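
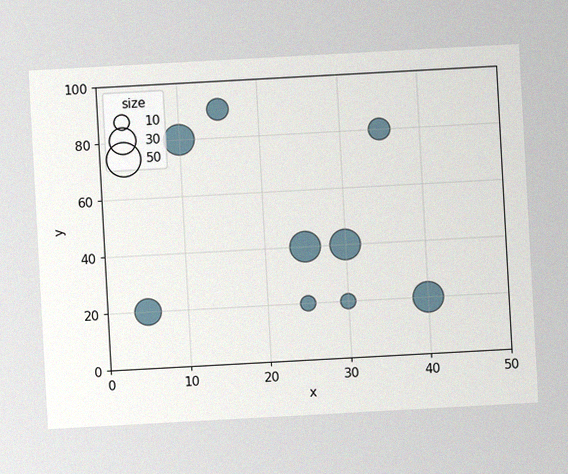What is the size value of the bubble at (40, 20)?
The chart is tilted about 3° counter-clockwise, with some photo noise. Matching the bubble at (40, 20) against the size legend gives 40.

40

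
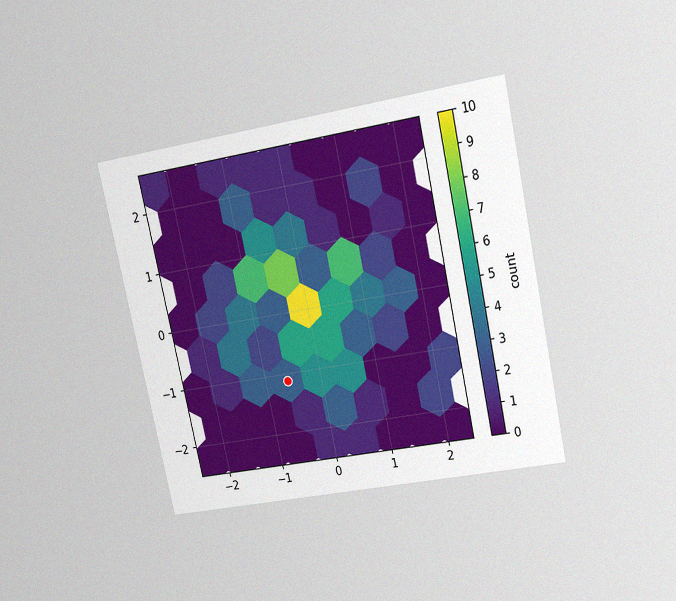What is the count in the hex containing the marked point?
The chart is tilted about 12° counter-clockwise and viewed at a slight angle, with some photo noise. The marked hex reads 3 on the colorbar.

3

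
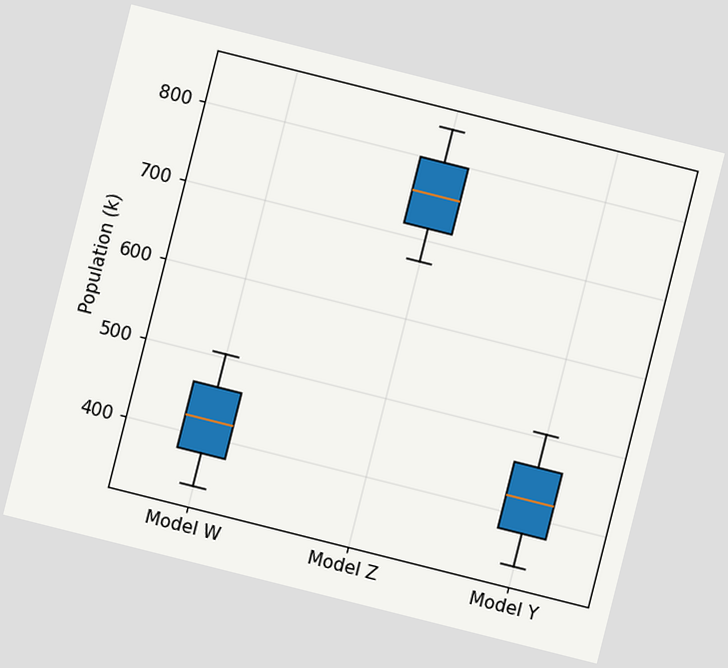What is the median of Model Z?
756k

The chart is tilted about 14° clockwise. The median line in the Model Z box sits at 756k.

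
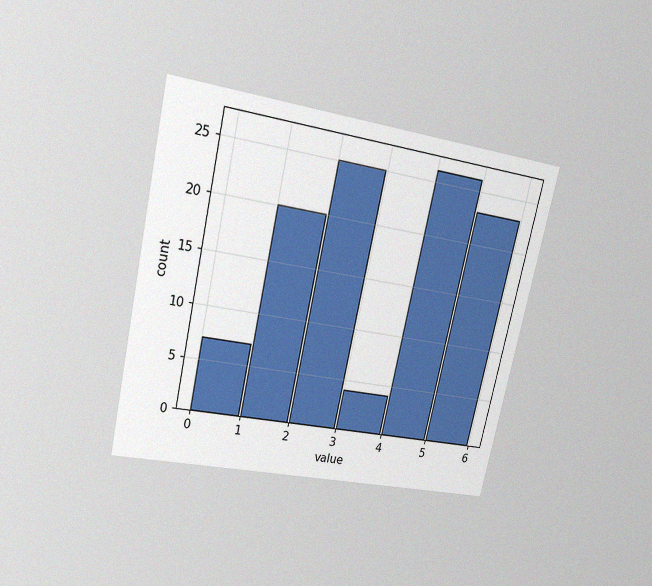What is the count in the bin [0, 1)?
7

The chart is tilted about 12° clockwise and viewed at a slight angle, with some photo noise. The [0, 1) bin has height 7.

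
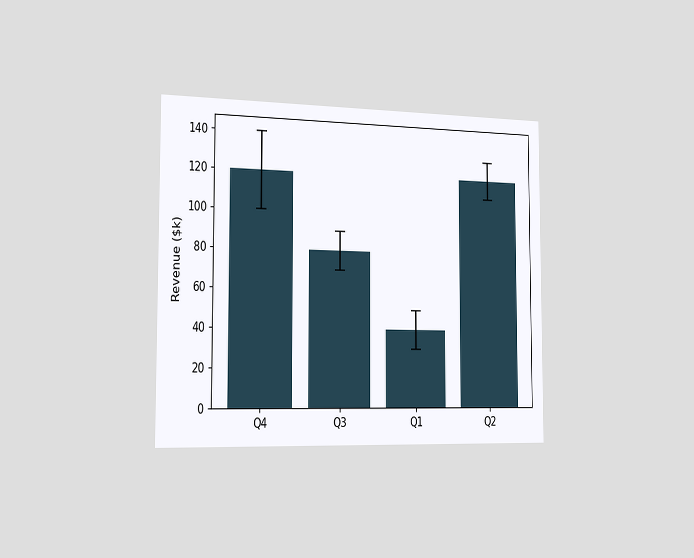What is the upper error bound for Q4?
$140k

The chart is viewed slightly from the left. The Q4 bar's upper whisker reaches $140k.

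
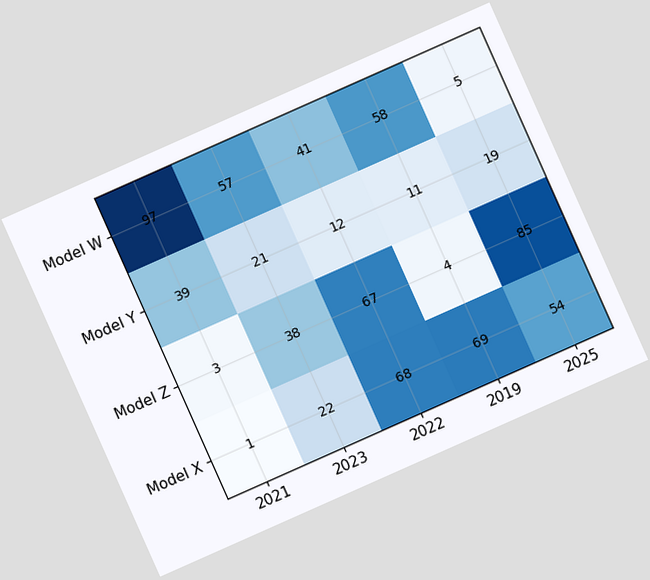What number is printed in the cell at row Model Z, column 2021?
The chart is tilted about 24° counter-clockwise. The (Model Z, 2021) cell reads 3.

3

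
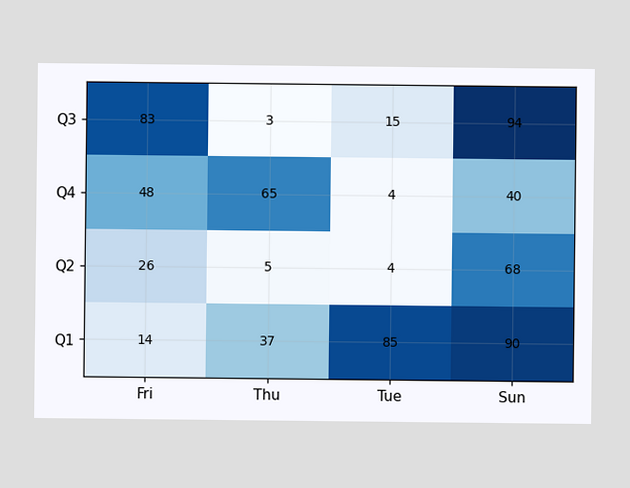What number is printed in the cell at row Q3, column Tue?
The (Q3, Tue) cell reads 15.

15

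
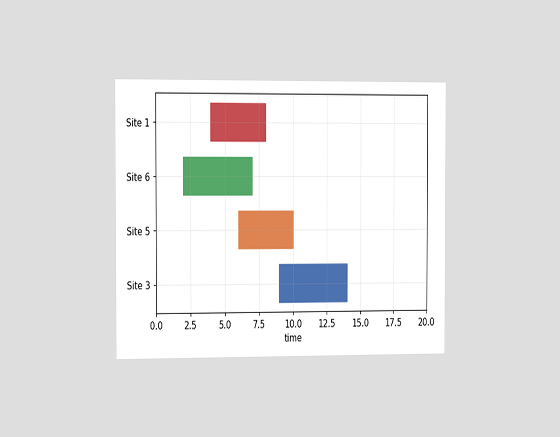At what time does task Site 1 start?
The chart is viewed slightly from the left. The Site 1 bar begins at t=4.

4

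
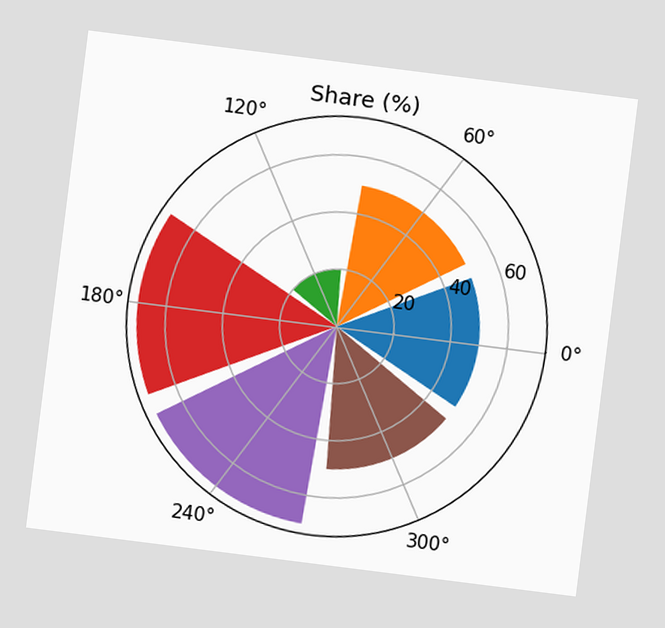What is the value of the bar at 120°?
The chart is tilted about 7° clockwise. The bar at 120° reaches 20% on the radial axis.

20%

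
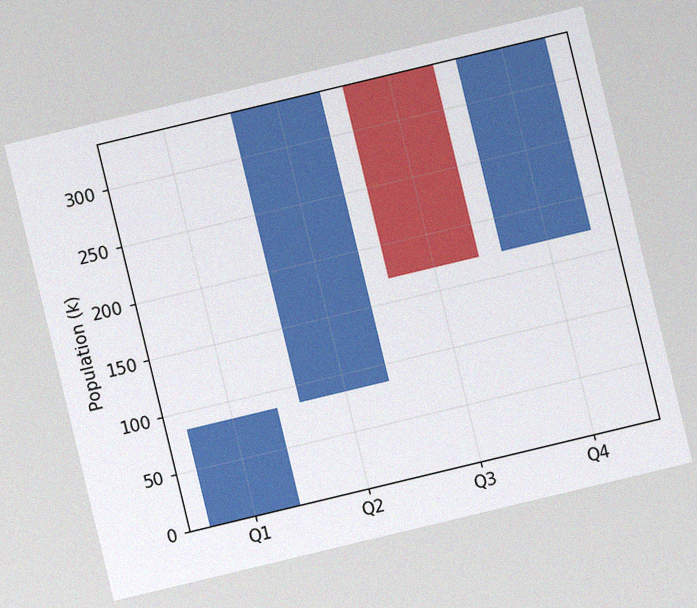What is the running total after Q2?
340k

The chart is tilted about 14° counter-clockwise, with some photo noise. After Q2 the running total reaches 340k.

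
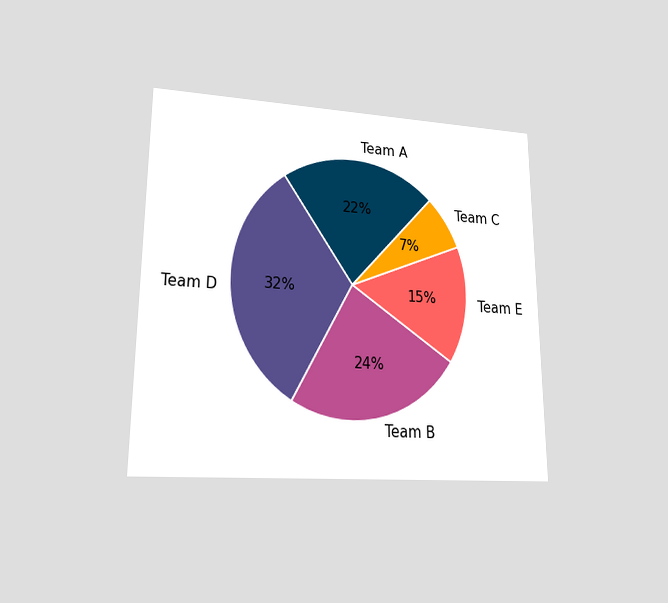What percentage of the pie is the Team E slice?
The chart is viewed at a slight angle. The Team E slice takes up 15% of the pie.

15%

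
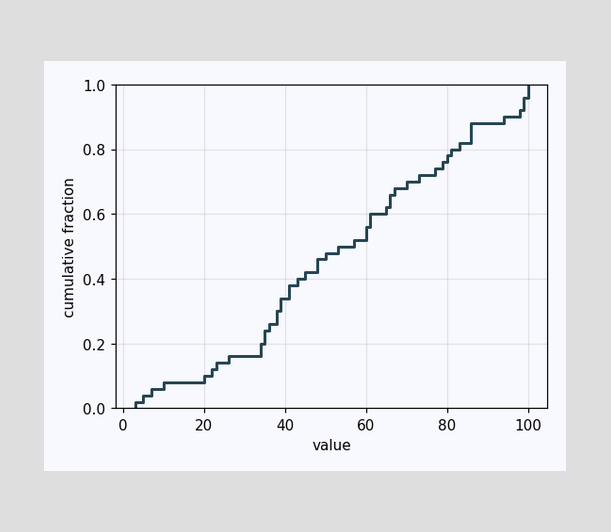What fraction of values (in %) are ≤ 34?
20%

At x=34 the ECDF step is at 20%.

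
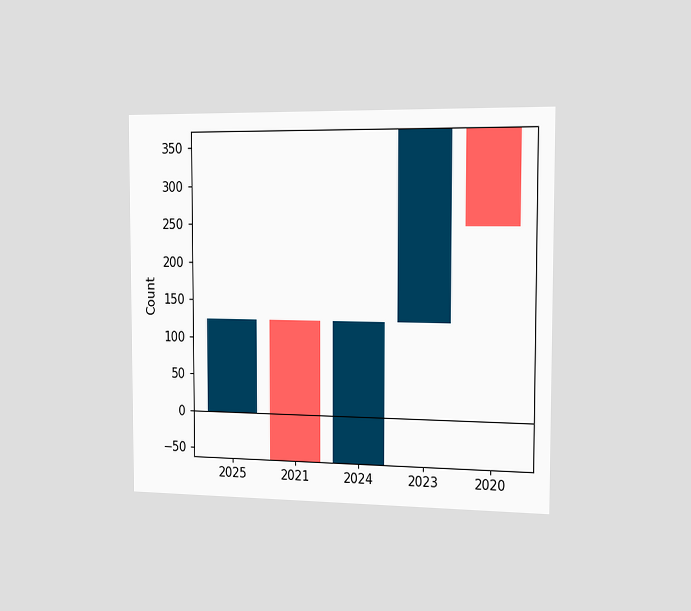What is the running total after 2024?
124

The chart is viewed slightly from the right. After 2024 the running total reaches 124.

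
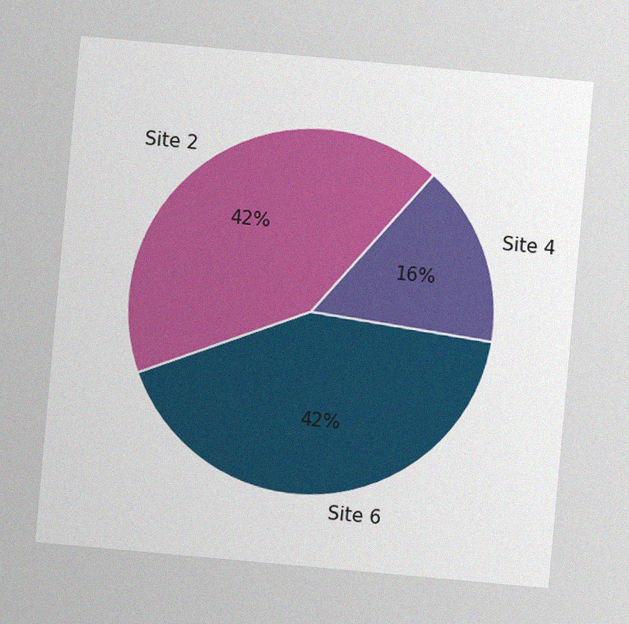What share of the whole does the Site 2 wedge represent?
The chart is tilted about 5° clockwise, with some photo noise. The Site 2 slice takes up 42% of the pie.

42%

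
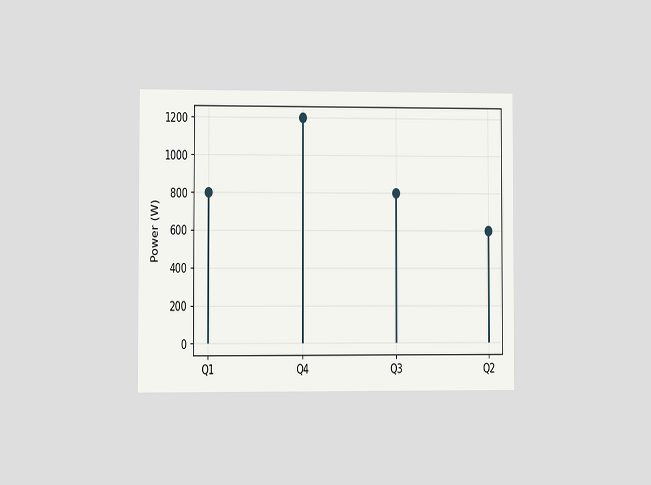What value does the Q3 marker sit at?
The chart is viewed at a slight angle. The Q3 marker sits at 800W.

800W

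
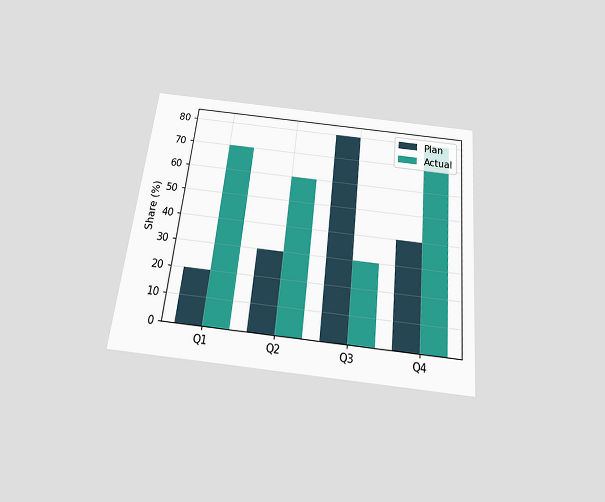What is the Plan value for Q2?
30%

The chart is tilted about 6° clockwise and viewed slightly from below. The Plan bar at Q2 reaches 30% on the y-axis.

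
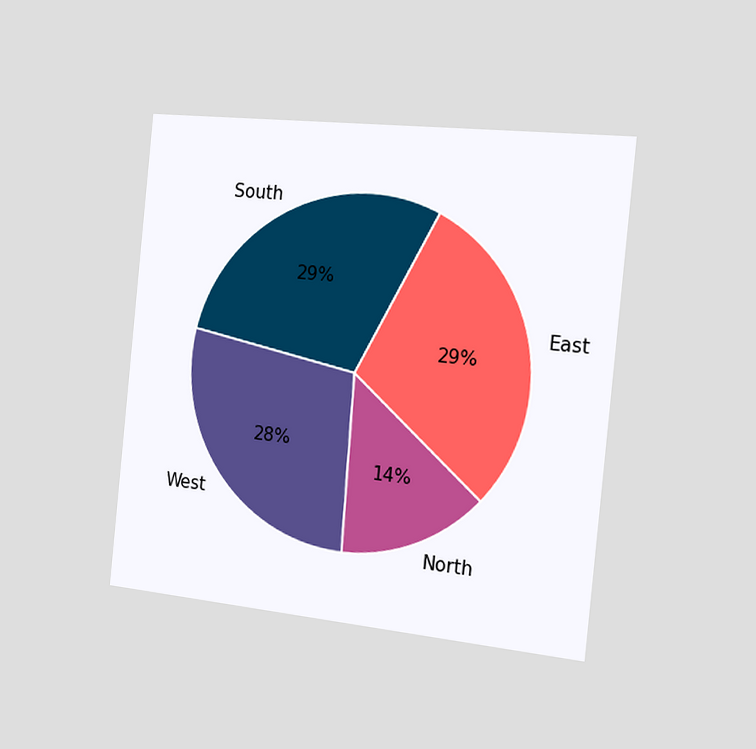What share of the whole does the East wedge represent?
The chart is tilted about 6° clockwise and viewed slightly from the right. The East slice takes up 29% of the pie.

29%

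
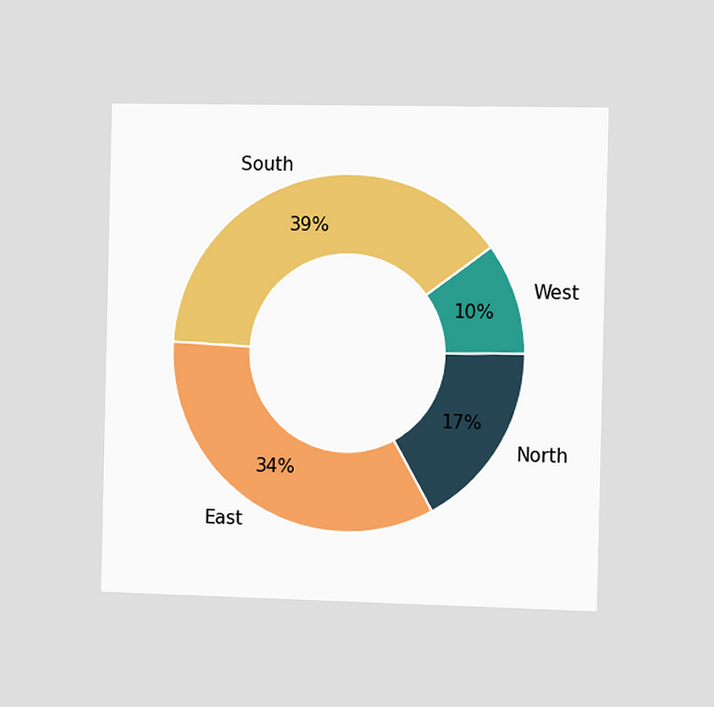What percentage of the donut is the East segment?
34%

The chart is viewed slightly from the right. The East segment takes up 34% of the ring.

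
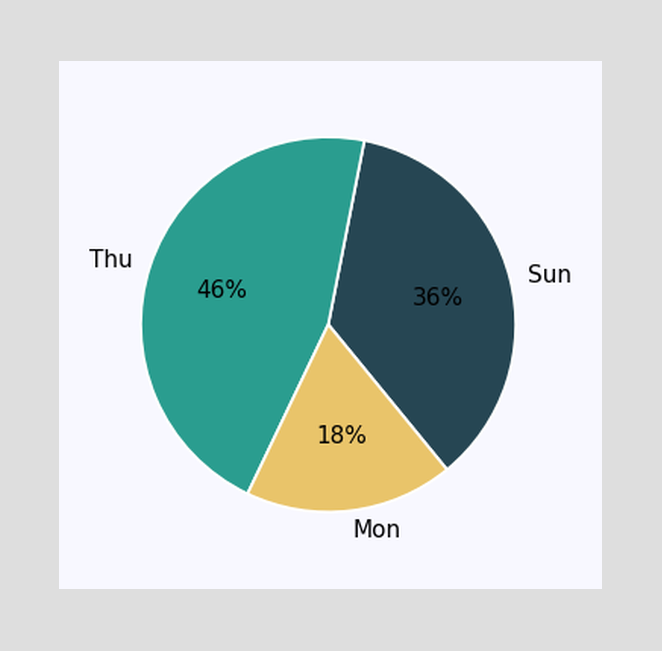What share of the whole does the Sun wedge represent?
The Sun slice takes up 36% of the pie.

36%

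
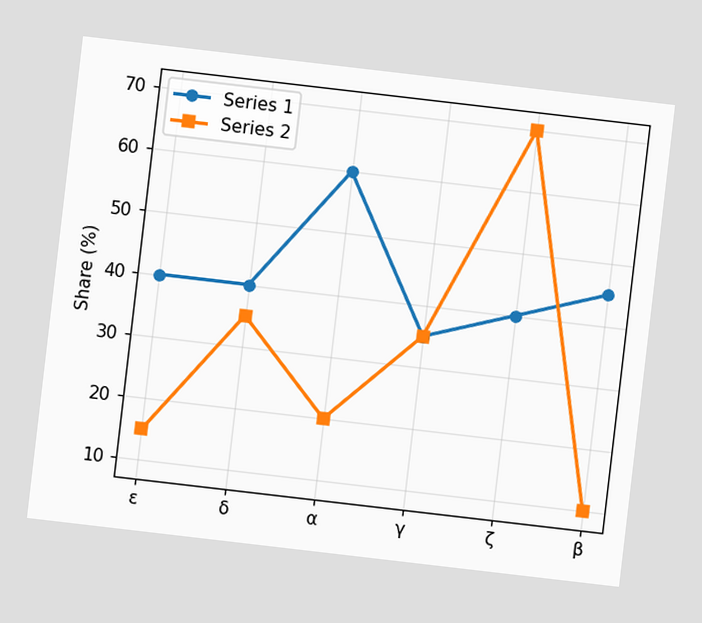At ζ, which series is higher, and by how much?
The chart is tilted about 7° clockwise. At ζ, Series 2 sits above the other line by 30%.

Series 2, by 30%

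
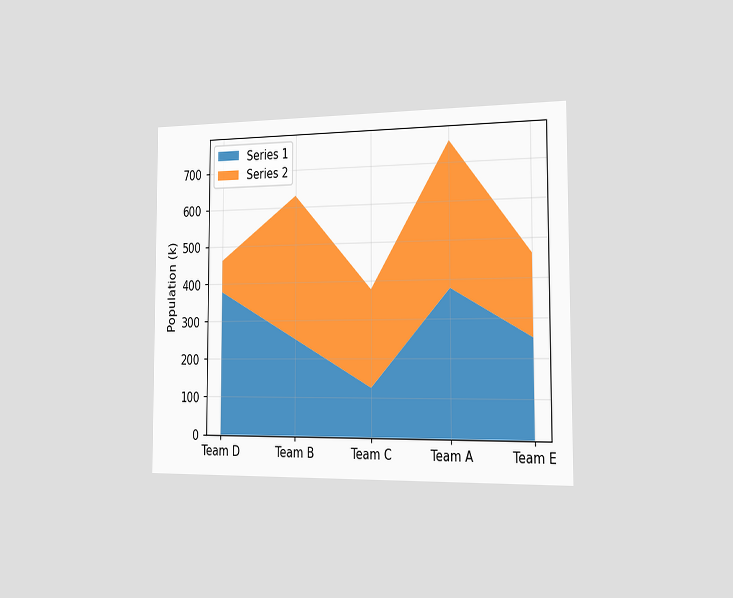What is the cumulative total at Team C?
378k

The chart is viewed slightly from the right. The stacked total at Team C reaches 378k.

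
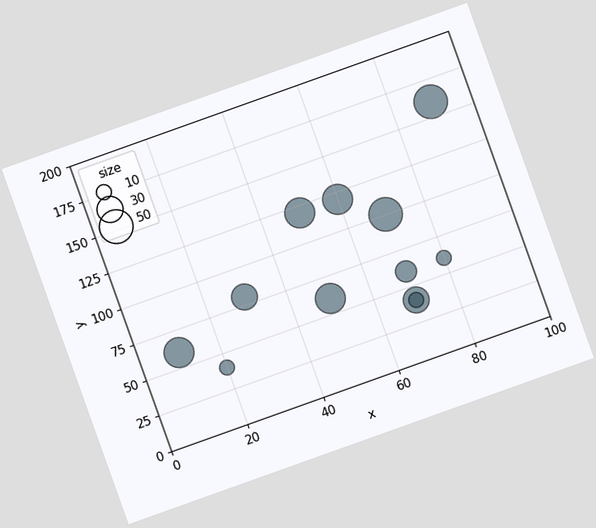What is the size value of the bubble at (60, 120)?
40

The chart is tilted about 20° counter-clockwise. Matching the bubble at (60, 120) against the size legend gives 40.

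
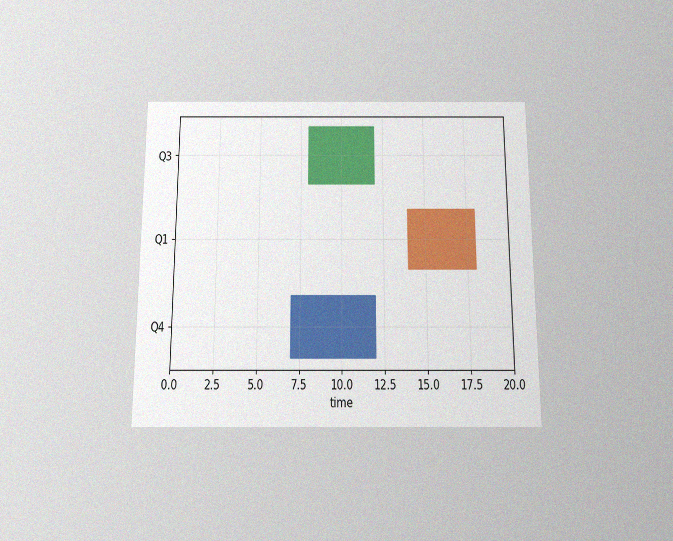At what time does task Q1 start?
The chart is viewed slightly from below, with some photo noise. The Q1 bar begins at t=14.

14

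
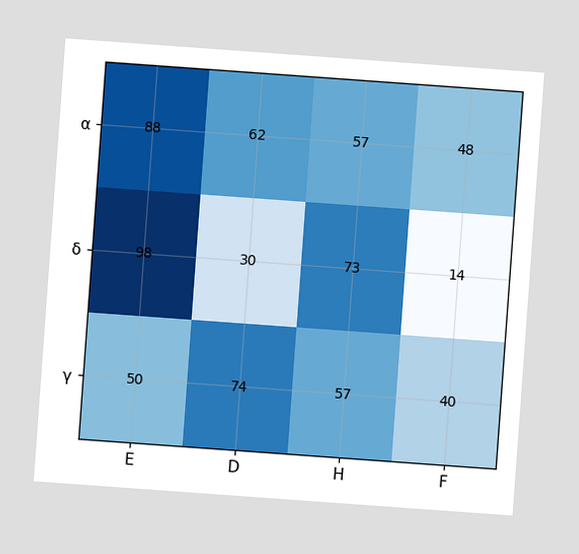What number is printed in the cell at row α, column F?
48

The chart is tilted about 4° clockwise. The (α, F) cell reads 48.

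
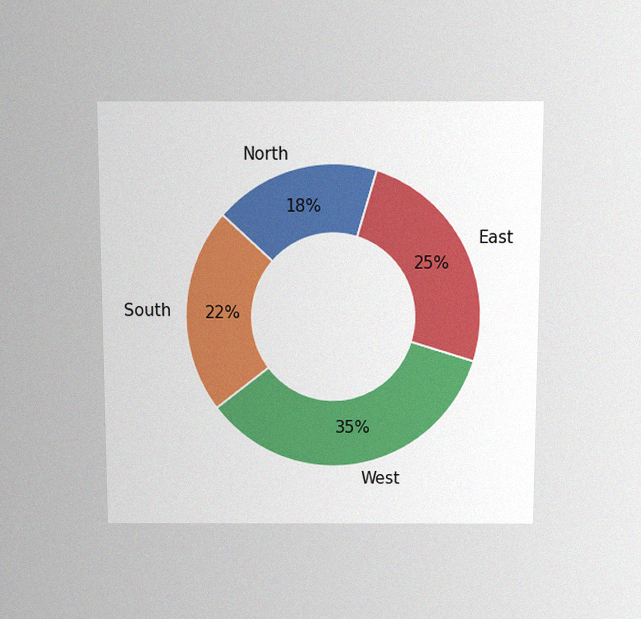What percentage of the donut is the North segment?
18%

The chart is viewed slightly from above, with some photo noise. The North segment takes up 18% of the ring.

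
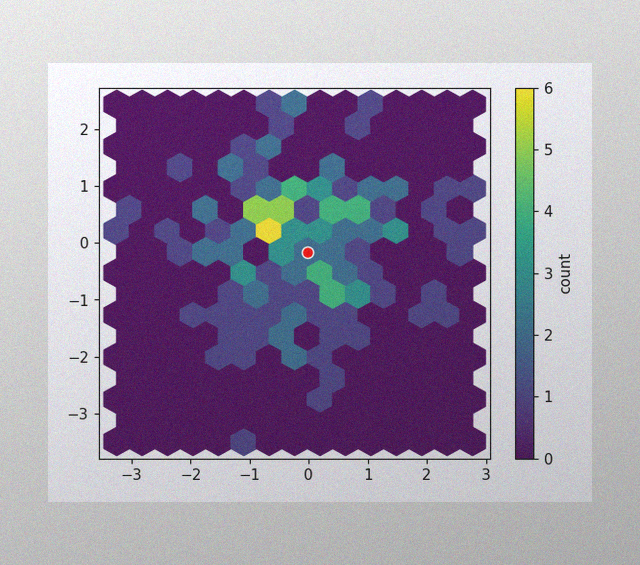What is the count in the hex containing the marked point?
2

The image has some photo noise and uneven lighting. The marked hex reads 2 on the colorbar.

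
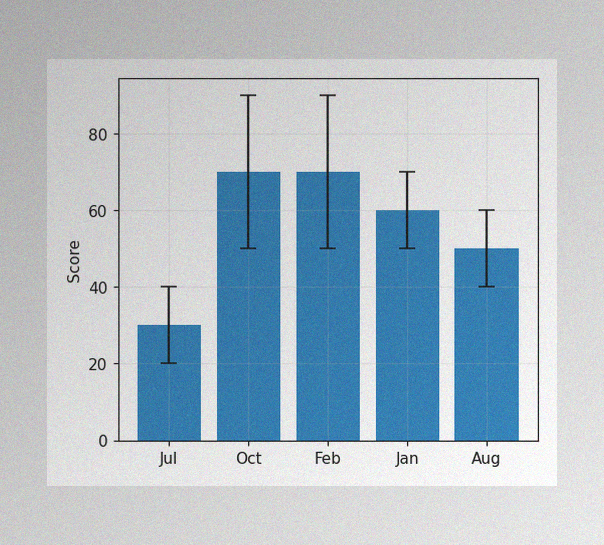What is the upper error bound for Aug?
The image has some photo noise and uneven lighting. The Aug bar's upper whisker reaches 60.

60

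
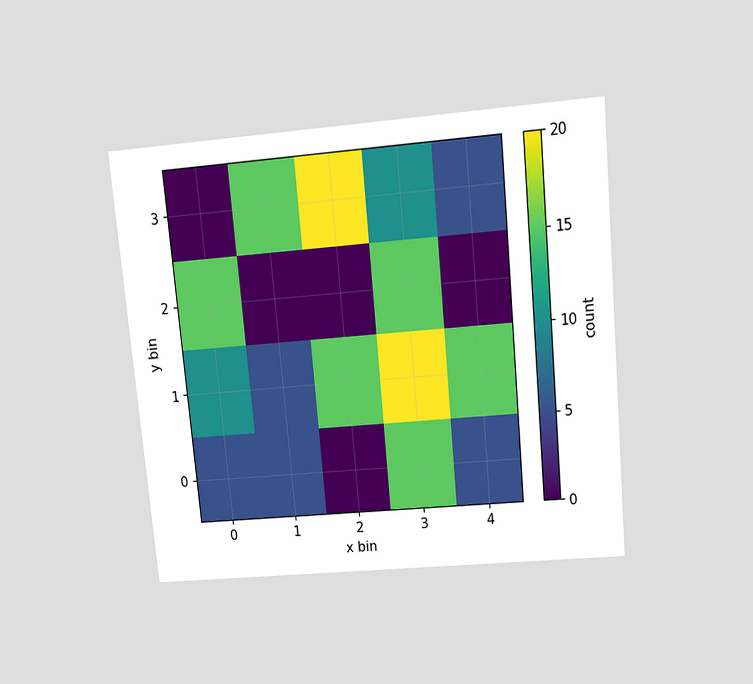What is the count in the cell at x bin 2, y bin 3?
The chart is tilted about 5° counter-clockwise and viewed at a slight angle. Matching the cell (2, 3) against the colorbar gives 20.

20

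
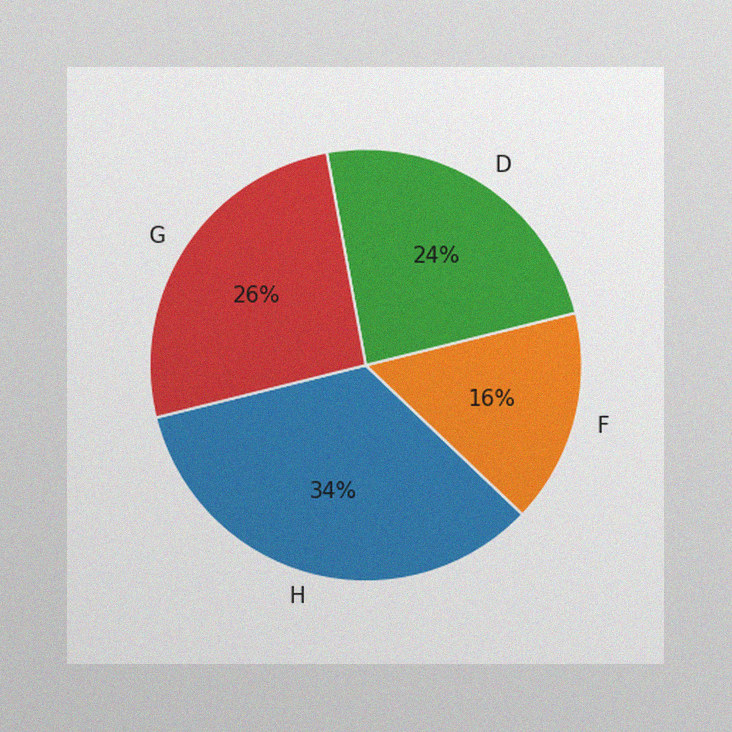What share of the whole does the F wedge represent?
The image has some photo noise and uneven lighting. The F slice takes up 16% of the pie.

16%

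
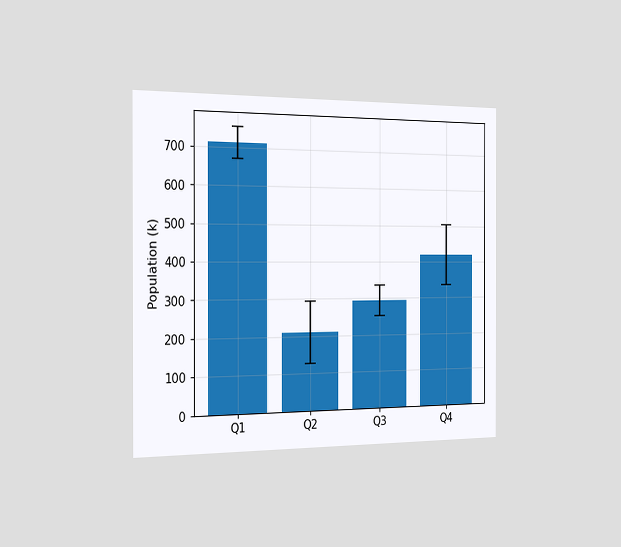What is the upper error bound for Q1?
The chart is viewed slightly from the left. The Q1 bar's upper whisker reaches 756k.

756k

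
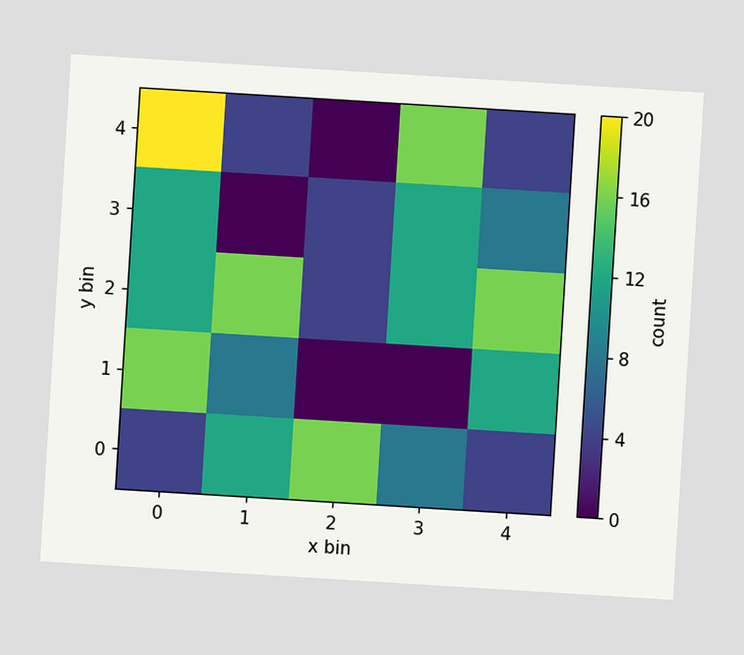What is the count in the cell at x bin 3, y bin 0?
8

The chart is tilted about 3° clockwise. Matching the cell (3, 0) against the colorbar gives 8.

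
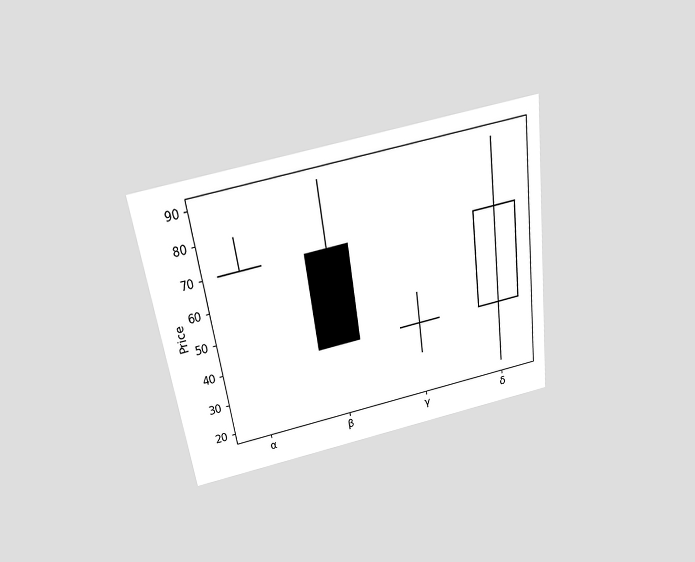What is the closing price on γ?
The chart is tilted about 8° counter-clockwise and viewed slightly from above. The γ candle closes at 40.

40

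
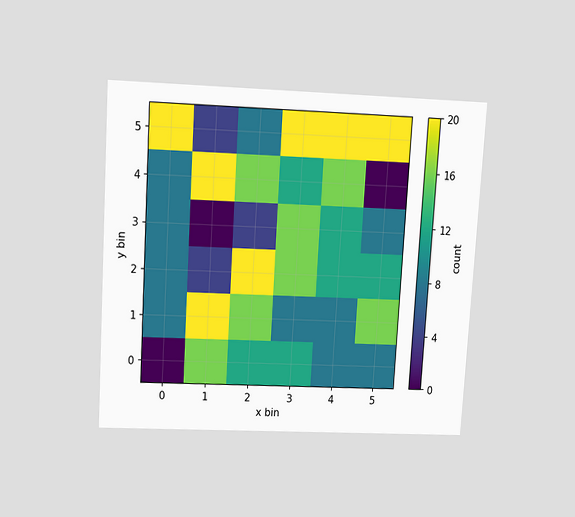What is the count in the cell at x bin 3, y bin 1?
The chart is tilted about 3° clockwise and viewed slightly from above. Matching the cell (3, 1) against the colorbar gives 8.

8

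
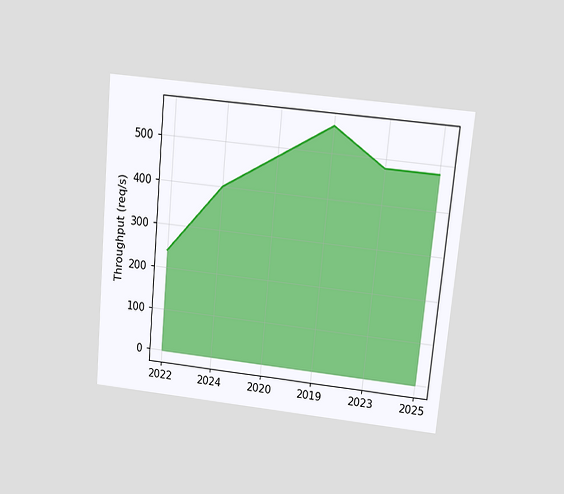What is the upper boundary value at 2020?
The chart is tilted about 5° clockwise and viewed at a slight angle. At 2020 the upper boundary is at 480req/s.

480req/s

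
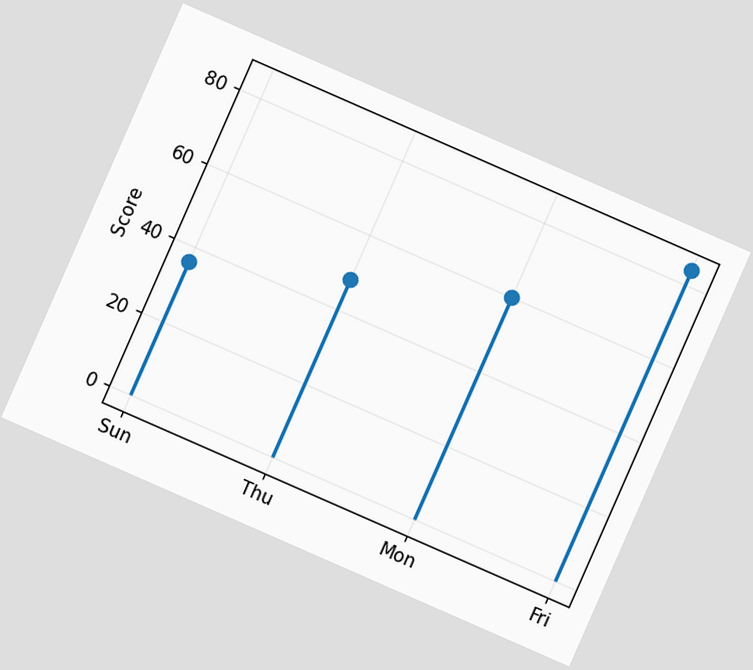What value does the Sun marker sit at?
The chart is tilted about 24° clockwise. The Sun marker sits at 36.

36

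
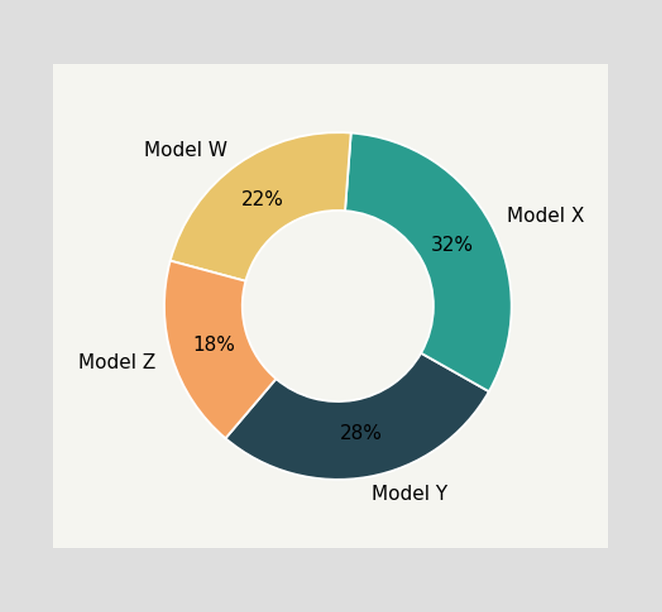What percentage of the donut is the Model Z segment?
18%

The Model Z segment takes up 18% of the ring.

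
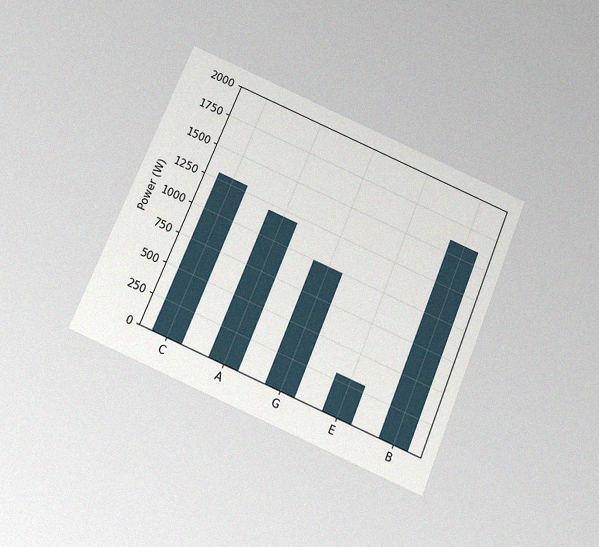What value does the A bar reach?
The chart is tilted about 23° clockwise and viewed slightly from below, with some photo noise. Reading along the chart's y-axis, the A bar reaches 1200W.

1200W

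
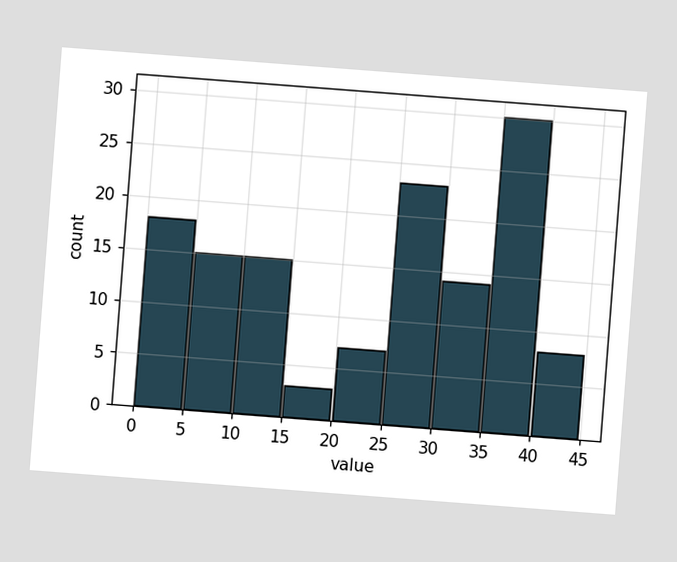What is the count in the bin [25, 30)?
The chart is tilted about 4° clockwise. The [25, 30) bin has height 23.

23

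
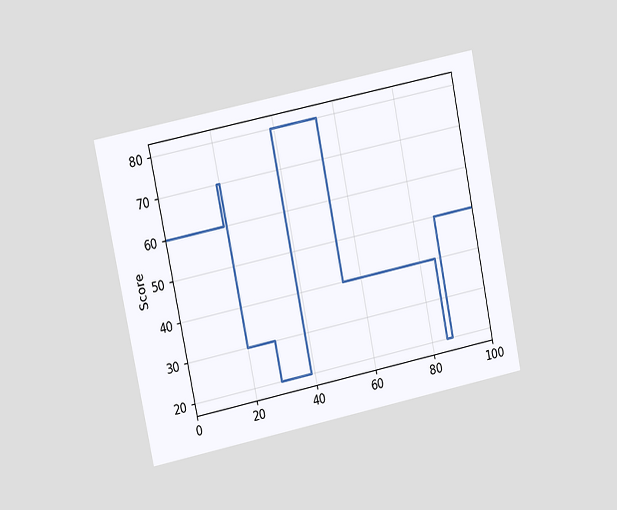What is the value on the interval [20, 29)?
30

The chart is tilted about 11° counter-clockwise and viewed at a slight angle. On [20, 29) the step sits at 30.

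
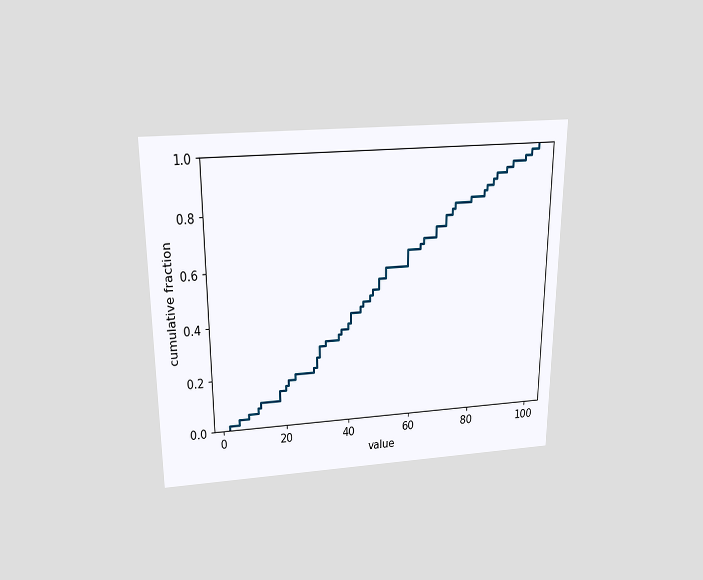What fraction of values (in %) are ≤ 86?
88%

The chart is viewed slightly from above. At x=86 the ECDF step is at 88%.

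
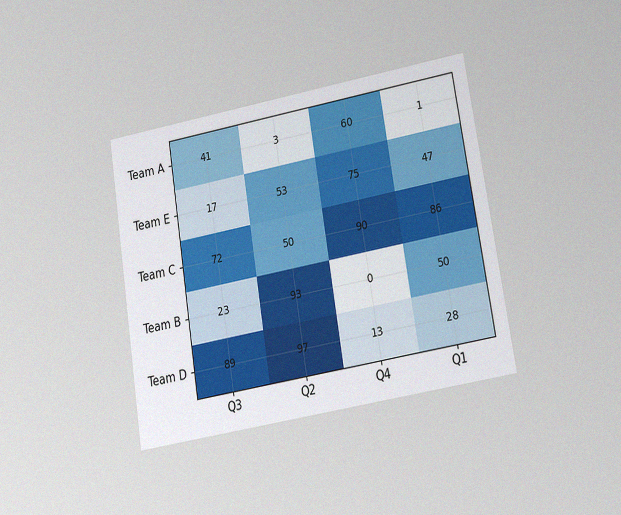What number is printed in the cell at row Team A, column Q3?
41

The chart is tilted about 9° counter-clockwise and viewed at a slight angle, with some photo noise. The (Team A, Q3) cell reads 41.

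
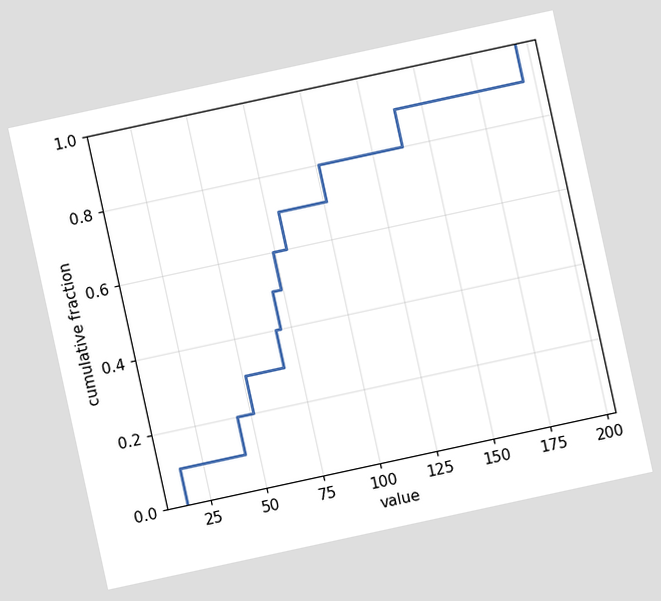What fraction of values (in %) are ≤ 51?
30%

The chart is tilted about 12° counter-clockwise. At x=51 the ECDF step is at 30%.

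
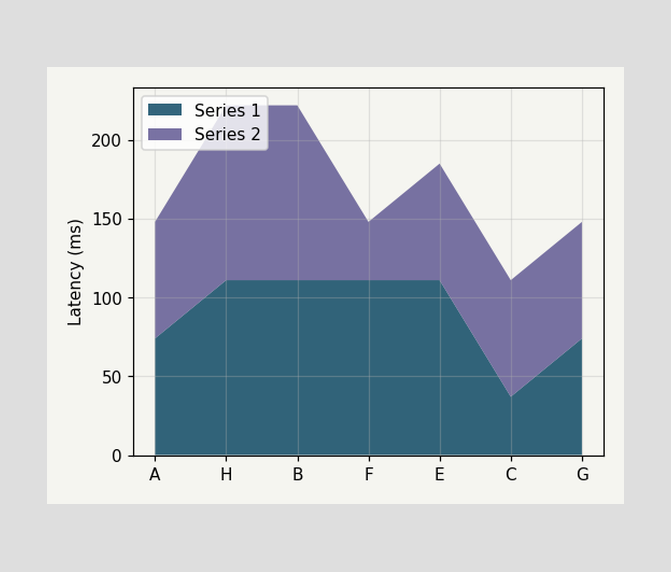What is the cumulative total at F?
148ms

The stacked total at F reaches 148ms.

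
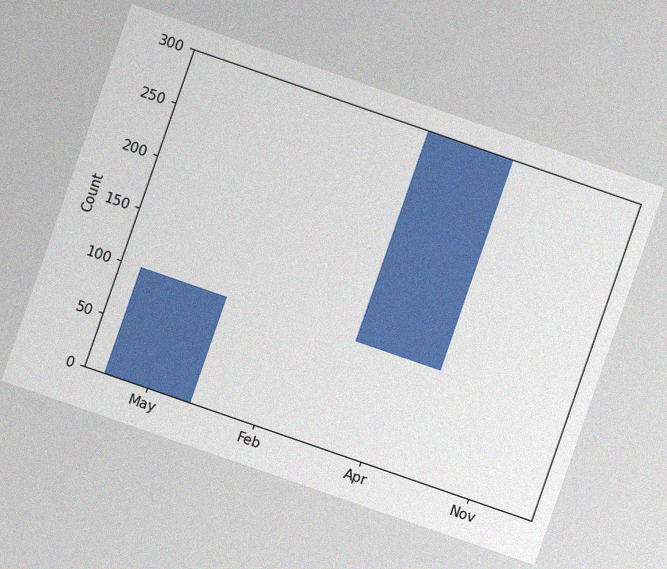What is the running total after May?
100

The chart is tilted about 19° clockwise, with some photo noise. After May the running total reaches 100.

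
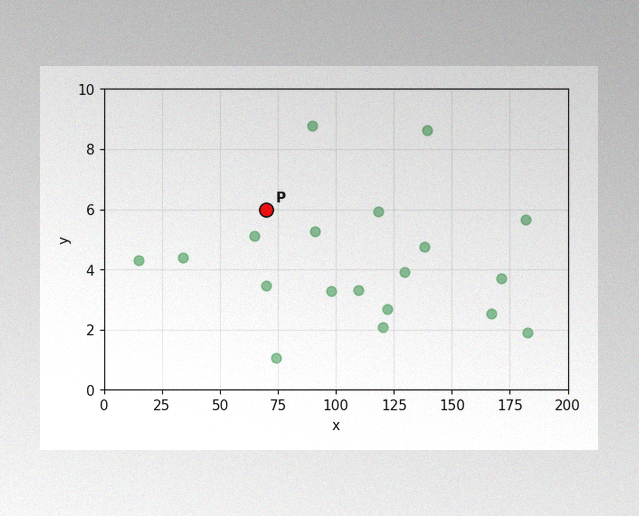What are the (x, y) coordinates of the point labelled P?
The image has some photo noise and uneven lighting. Following the gridlines from P to each axis, P sits at (70, 6).

(70, 6)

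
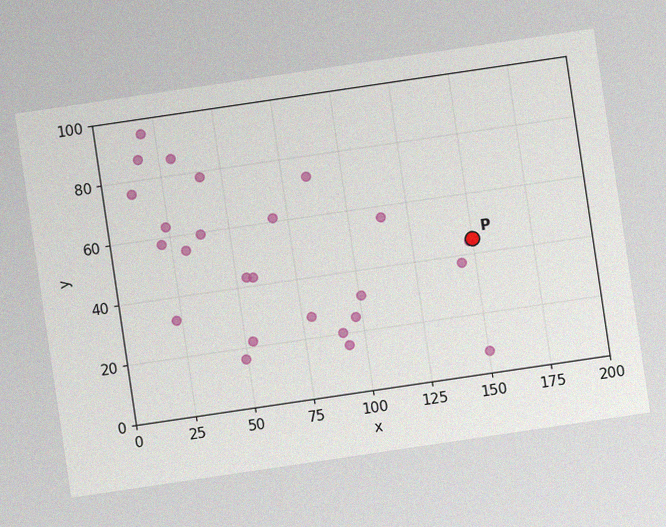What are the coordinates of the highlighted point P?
The chart is tilted about 8° counter-clockwise, with some photo noise. Following the gridlines from P to each axis, P sits at (150, 45).

(150, 45)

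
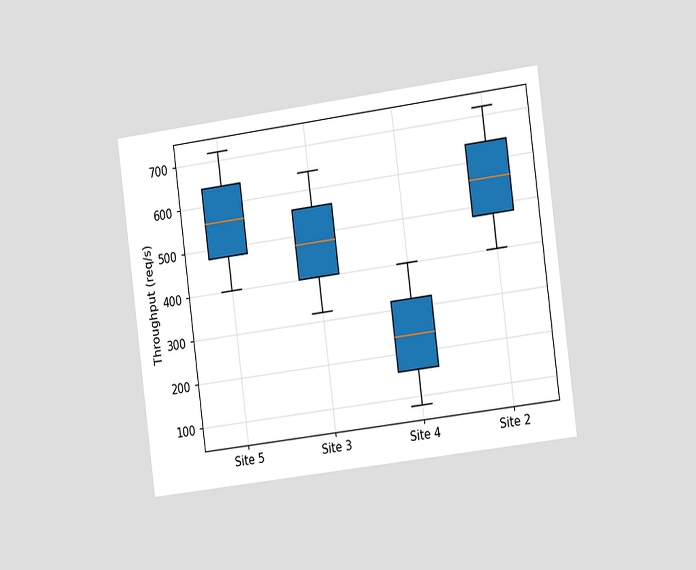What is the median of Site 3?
480req/s

The chart is tilted about 7° counter-clockwise and viewed slightly from the right. The median line in the Site 3 box sits at 480req/s.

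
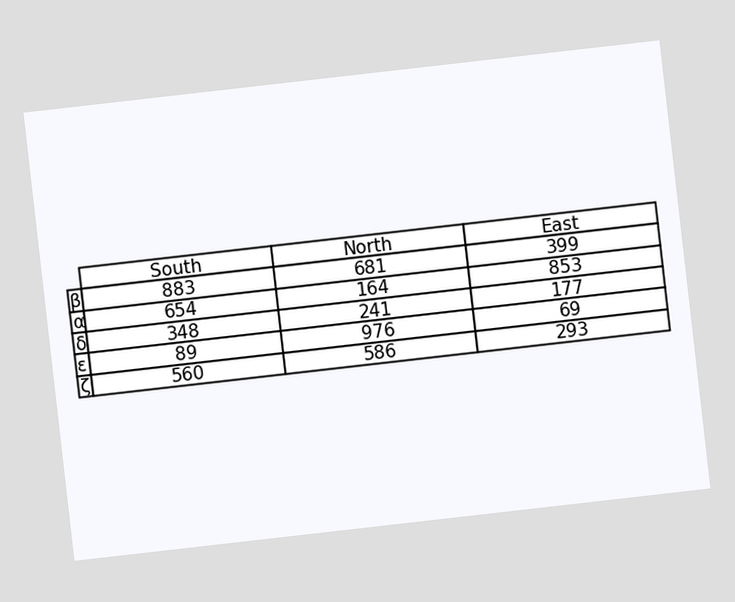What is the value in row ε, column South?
The chart is tilted about 6° counter-clockwise. The (ε, South) cell reads 89.

89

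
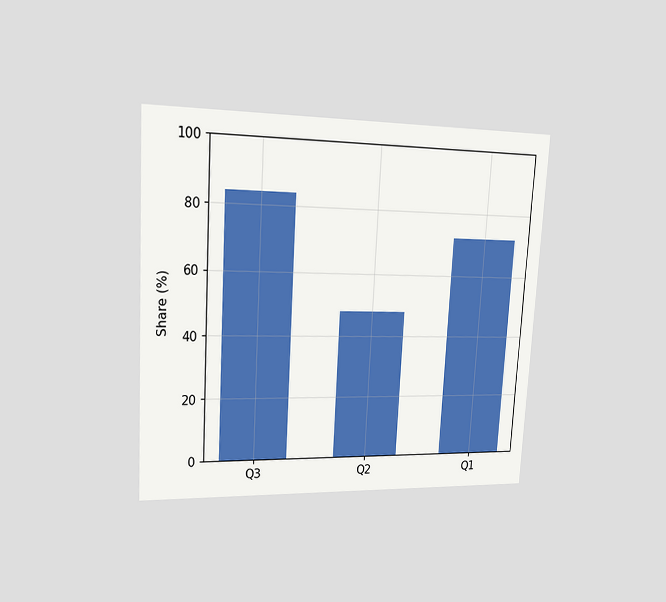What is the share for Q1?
The chart is tilted about 3° clockwise and viewed slightly from the left. Reading along the chart's y-axis, the Q1 bar reaches 72%.

72%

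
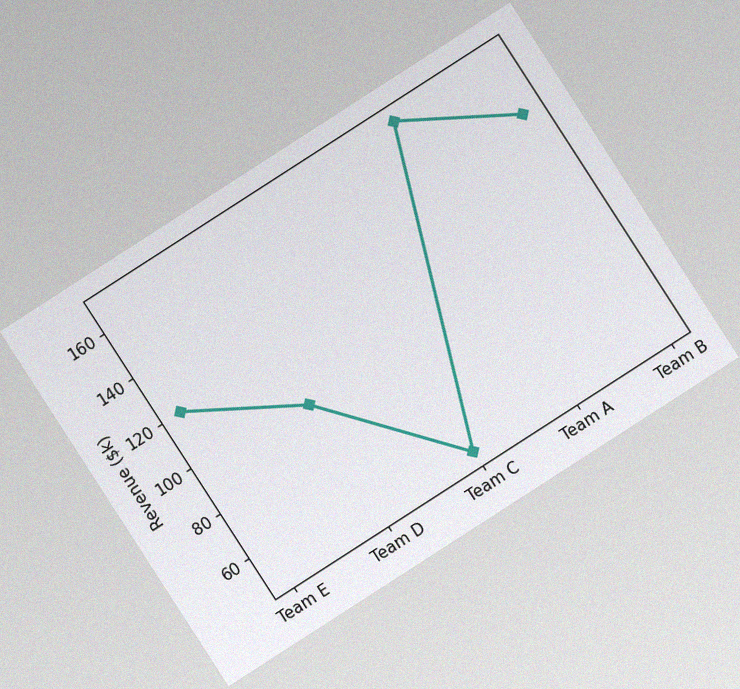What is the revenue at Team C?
The chart is tilted about 33° counter-clockwise, with some photo noise. At Team C, the line is at $48k.

$48k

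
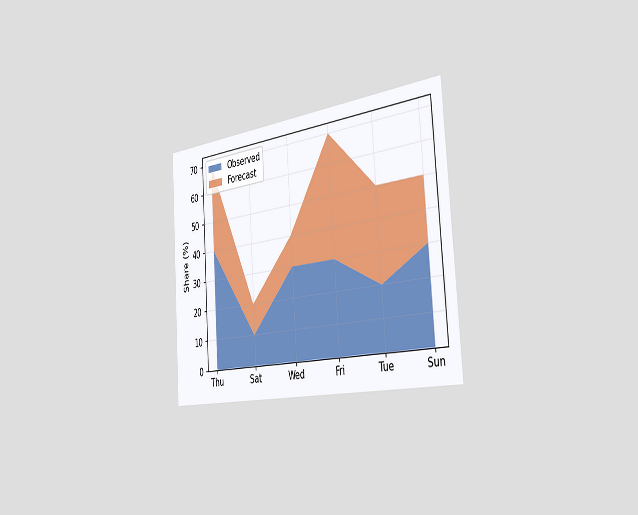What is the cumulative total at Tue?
50%

The chart is tilted about 4° counter-clockwise and viewed slightly from the right. The stacked total at Tue reaches 50%.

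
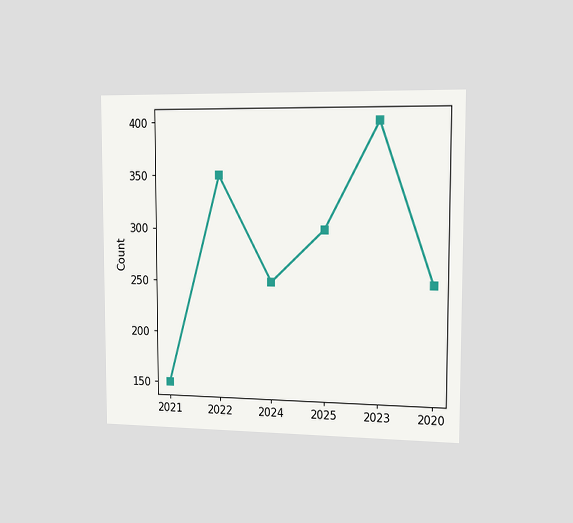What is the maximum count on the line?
400

The chart is viewed slightly from the right. The highest point is at 2023, and reading across to the y-axis gives 400.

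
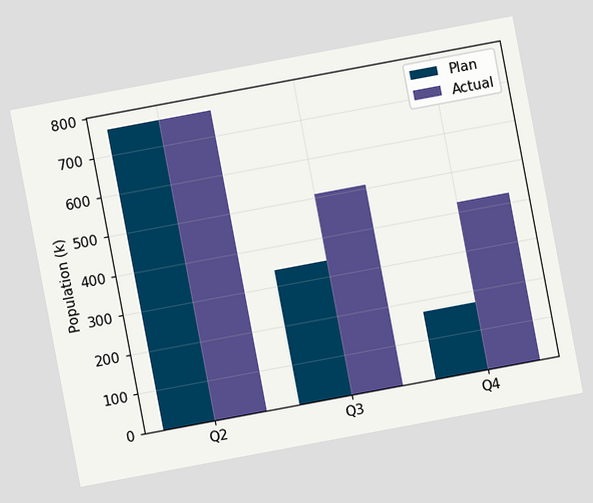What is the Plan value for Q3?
340k

The chart is tilted about 11° counter-clockwise. The Plan bar at Q3 reaches 340k on the y-axis.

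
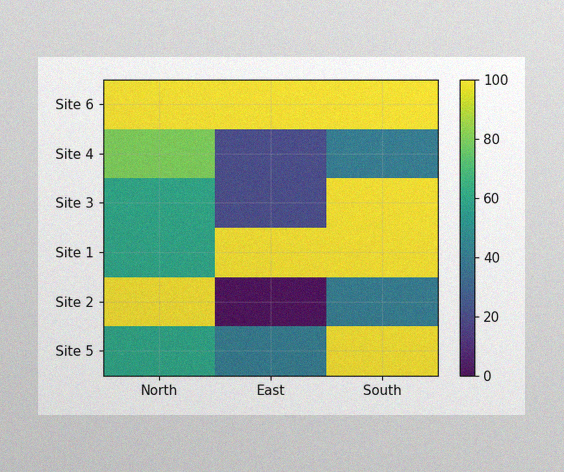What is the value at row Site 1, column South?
100

The image has some photo noise and uneven lighting. Matching cell (Site 1, South) against the colorbar gives 100.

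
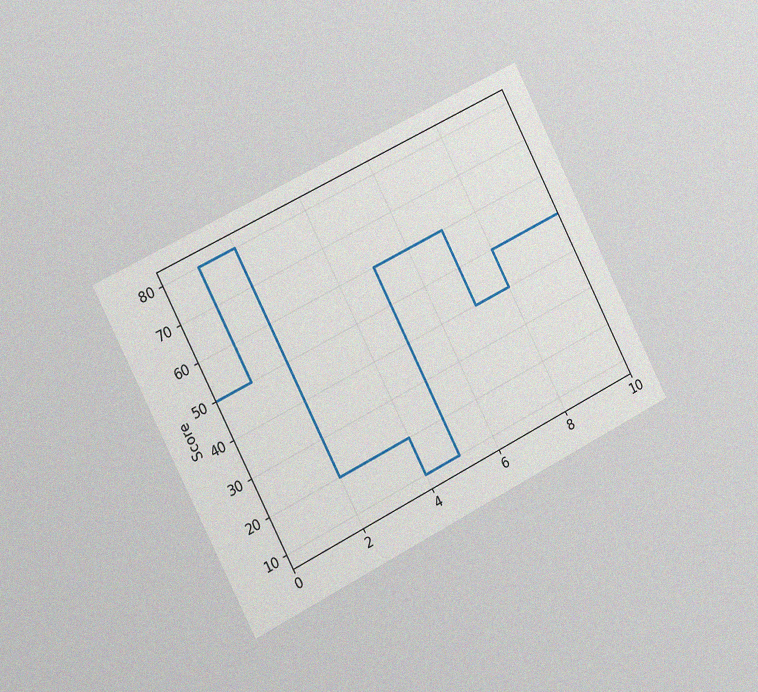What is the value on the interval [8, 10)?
50

The chart is tilted about 27° counter-clockwise and viewed slightly from the left, with some photo noise. On [8, 10) the step sits at 50.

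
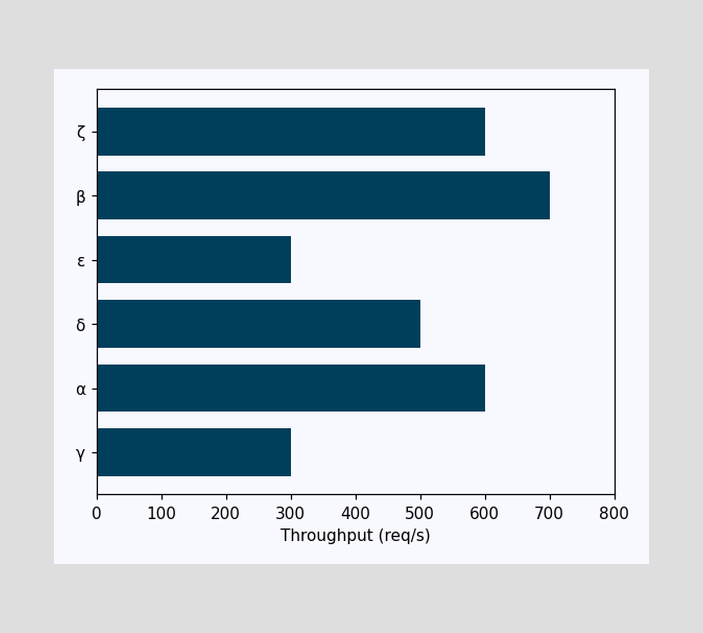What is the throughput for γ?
300req/s

Reading along the chart's x-axis, the γ bar reaches 300req/s.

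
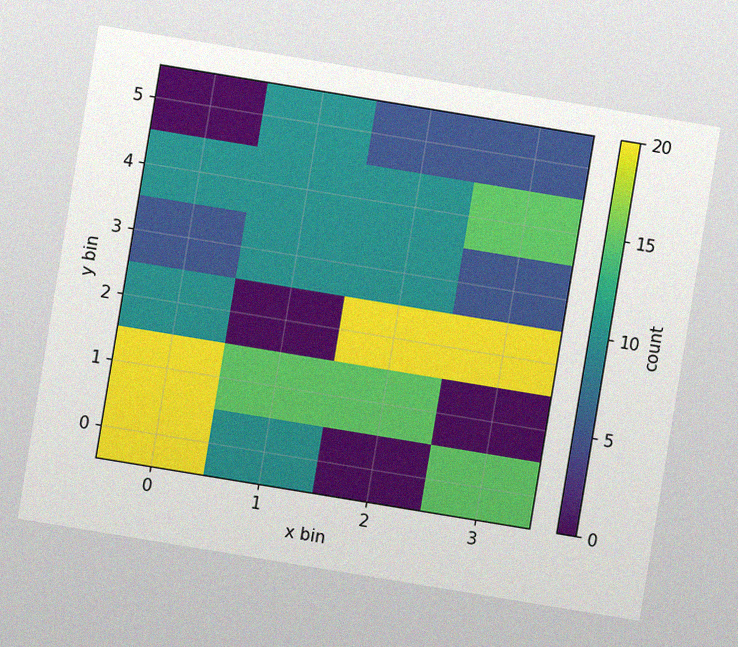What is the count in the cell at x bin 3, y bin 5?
5

The chart is tilted about 9° clockwise, with some photo noise. Matching the cell (3, 5) against the colorbar gives 5.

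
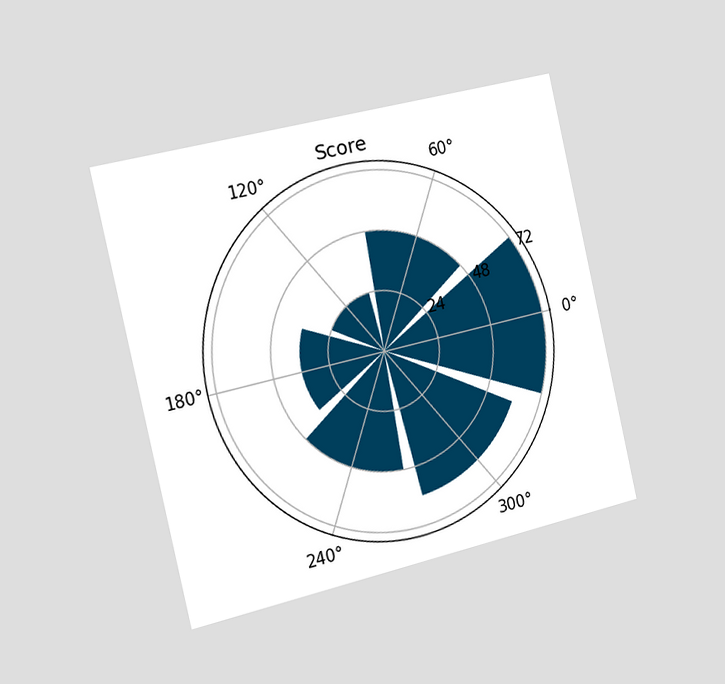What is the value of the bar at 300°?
60

The chart is tilted about 13° counter-clockwise and viewed slightly from the left. The bar at 300° reaches 60 on the radial axis.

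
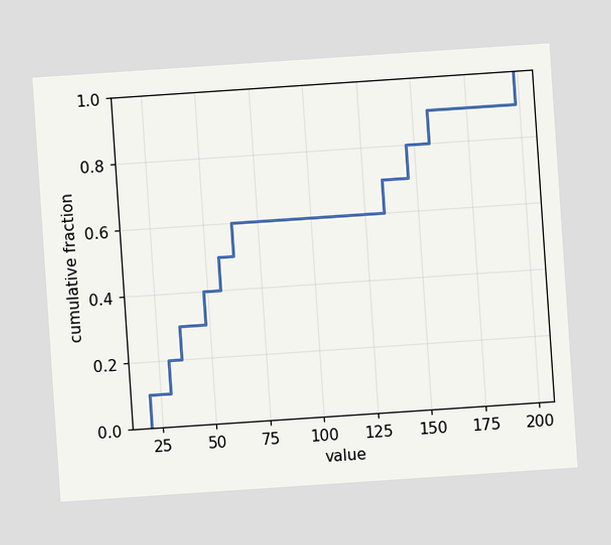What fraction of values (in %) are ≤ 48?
40%

The chart is tilted about 4° counter-clockwise. At x=48 the ECDF step is at 40%.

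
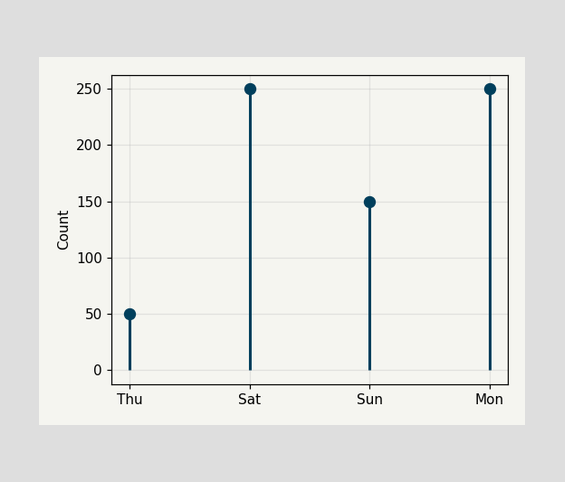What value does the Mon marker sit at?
The Mon marker sits at 250.

250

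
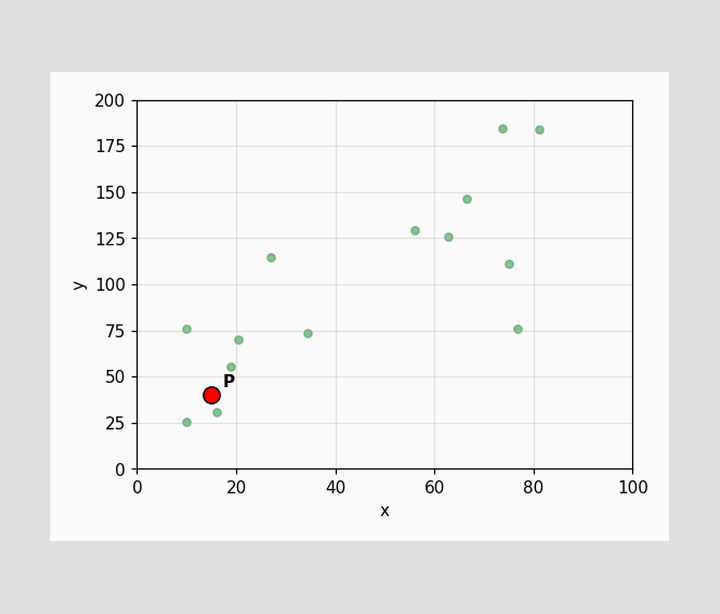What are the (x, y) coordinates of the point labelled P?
(15, 40)

Following the gridlines from P to each axis, P sits at (15, 40).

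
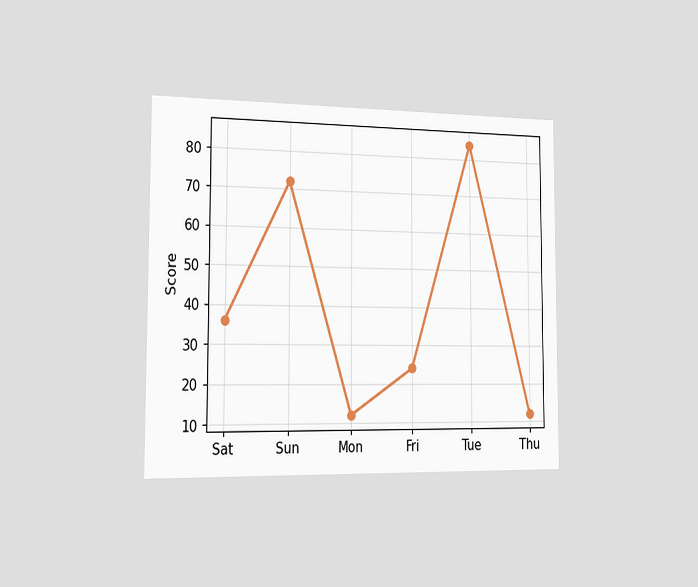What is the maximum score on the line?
84

The chart is viewed slightly from the left. The highest point is at Tue, and reading across to the y-axis gives 84.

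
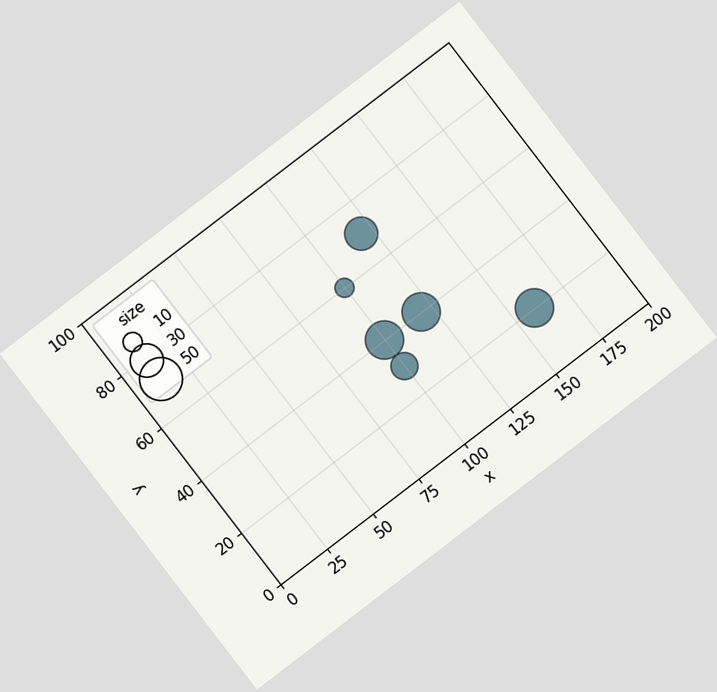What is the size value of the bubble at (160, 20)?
The chart is tilted about 37° counter-clockwise. Matching the bubble at (160, 20) against the size legend gives 40.

40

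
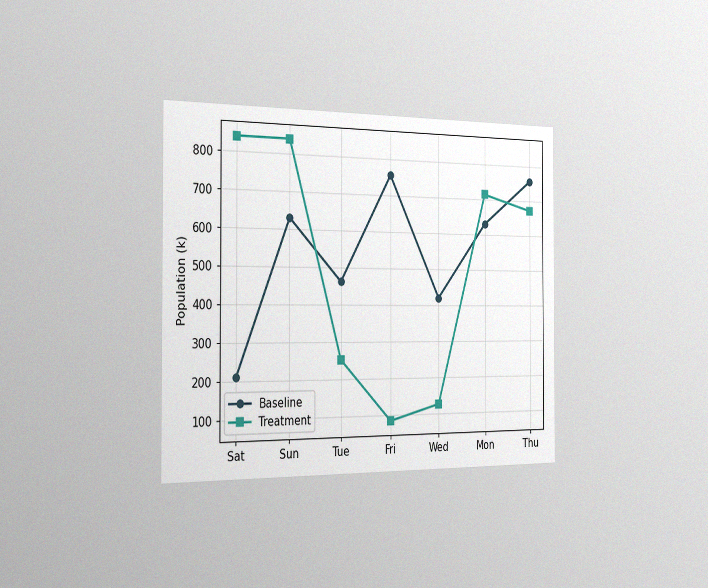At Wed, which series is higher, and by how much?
The chart is viewed slightly from the left, with some photo noise. At Wed, Baseline sits above the other line by 294k.

Baseline, by 294k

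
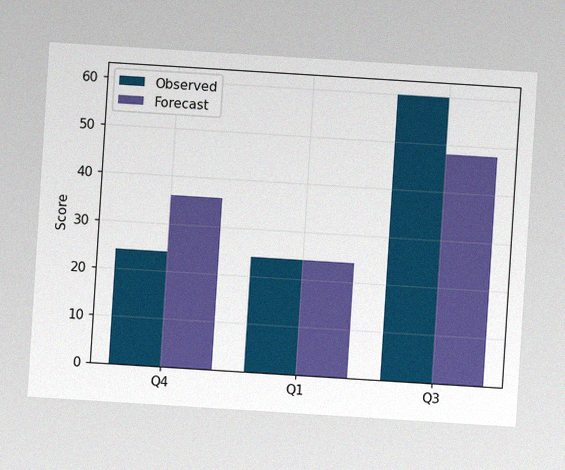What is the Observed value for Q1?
24

The chart is tilted about 4° clockwise, with some photo noise. The Observed bar at Q1 reaches 24 on the y-axis.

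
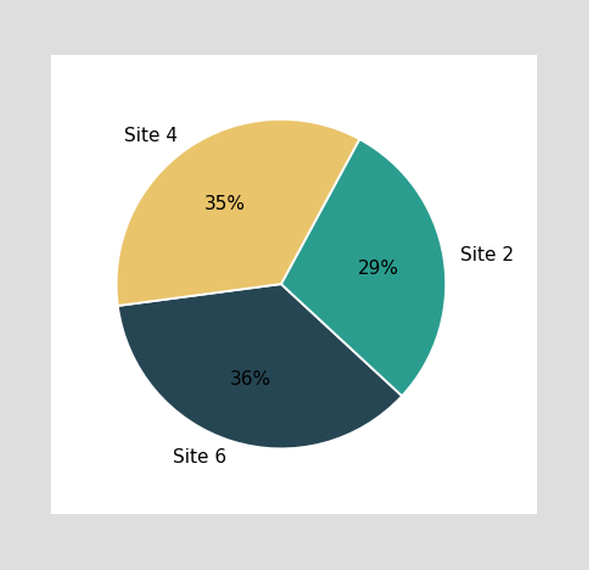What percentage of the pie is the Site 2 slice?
29%

The Site 2 slice takes up 29% of the pie.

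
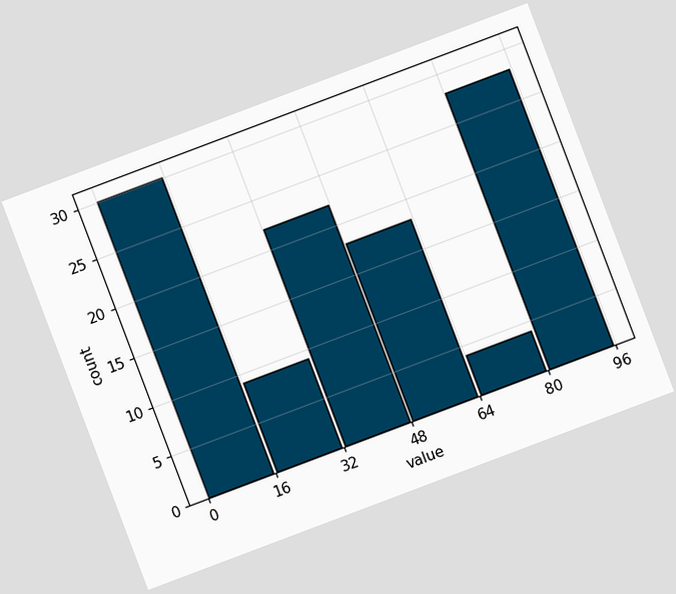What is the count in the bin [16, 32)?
9

The chart is tilted about 21° counter-clockwise. The [16, 32) bin has height 9.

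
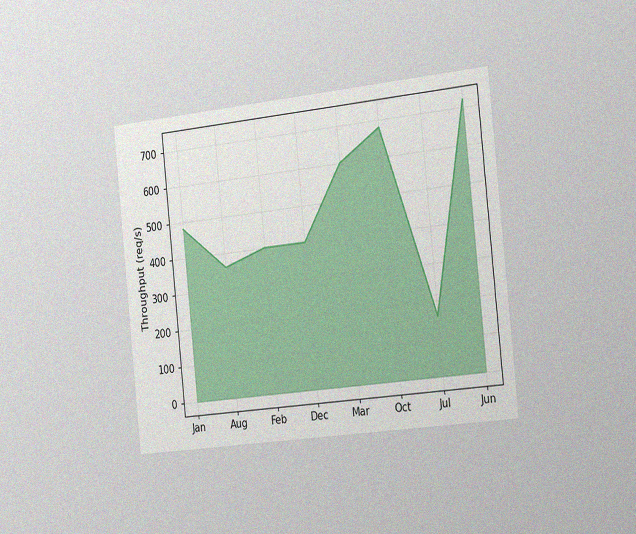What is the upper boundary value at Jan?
480req/s

The chart is tilted about 6° counter-clockwise and viewed slightly from the right, with some photo noise. At Jan the upper boundary is at 480req/s.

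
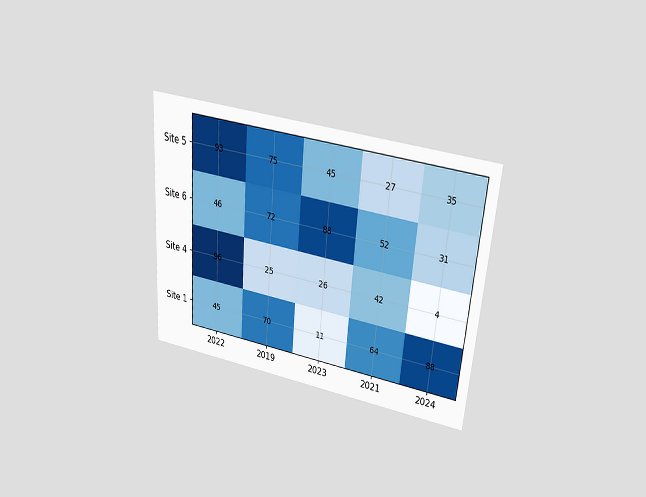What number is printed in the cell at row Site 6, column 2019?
72

The chart is tilted about 4° clockwise and viewed slightly from above. The (Site 6, 2019) cell reads 72.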